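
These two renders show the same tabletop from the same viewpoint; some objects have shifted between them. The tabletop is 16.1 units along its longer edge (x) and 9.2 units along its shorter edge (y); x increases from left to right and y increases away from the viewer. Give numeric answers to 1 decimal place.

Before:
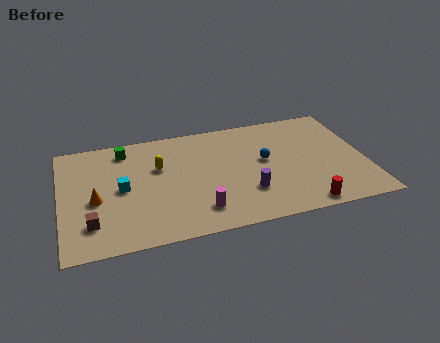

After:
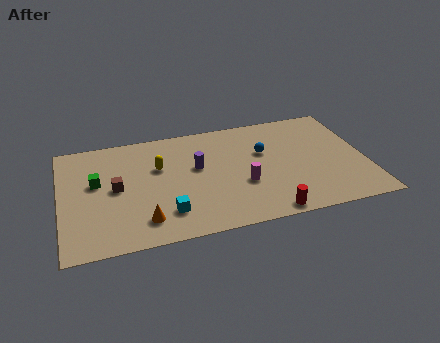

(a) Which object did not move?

the yellow capsule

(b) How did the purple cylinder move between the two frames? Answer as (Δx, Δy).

(-2.5, 2.7)

From the two frames, the purple cylinder sits at roughly (9.7, 2.7) before and (7.2, 5.4) after.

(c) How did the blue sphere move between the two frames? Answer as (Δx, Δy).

(0.0, 0.7)

The blue sphere started near (10.8, 5.1) and ended near (10.8, 5.8).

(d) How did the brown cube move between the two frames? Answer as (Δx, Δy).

(1.4, 2.5)

The brown cube was at about (1.5, 2.2) and moved to about (2.9, 4.7).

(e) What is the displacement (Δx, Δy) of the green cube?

(-1.6, -2.4)

From the two frames, the green cube sits at roughly (3.5, 7.8) before and (1.9, 5.4) after.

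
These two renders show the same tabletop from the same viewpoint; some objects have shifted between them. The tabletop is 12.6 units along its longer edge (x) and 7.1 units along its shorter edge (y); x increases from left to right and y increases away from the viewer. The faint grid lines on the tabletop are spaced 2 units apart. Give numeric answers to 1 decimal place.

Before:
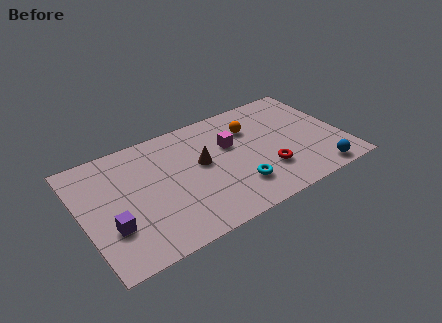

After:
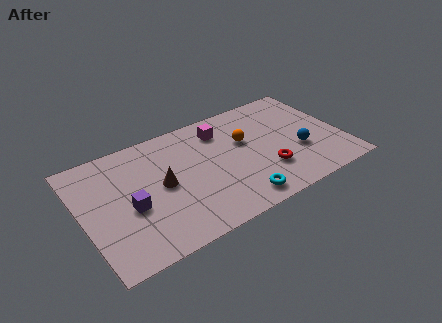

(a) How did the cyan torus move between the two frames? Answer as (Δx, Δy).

(-0.1, -0.8)

The cyan torus started near (7.2, 1.8) and ended near (7.1, 1.0).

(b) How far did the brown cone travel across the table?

2.0

The brown cone was near (5.8, 4.0) before and (3.8, 3.6) after, so it travelled √(2.0² + 0.4²) ≈ 2.0 units.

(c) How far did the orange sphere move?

0.8

The orange sphere moved from about (8.4, 5.1) to (8.0, 4.4), a distance of √(0.4² + 0.7²) ≈ 0.8.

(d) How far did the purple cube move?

1.2

The purple cube moved from about (1.2, 2.3) to (2.2, 3.0), a distance of √(1.0² + 0.7²) ≈ 1.2.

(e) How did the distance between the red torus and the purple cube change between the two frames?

-0.9

The distance was about 7.5 in the first image and 6.6 in the second, so they moved 0.9 units closer together.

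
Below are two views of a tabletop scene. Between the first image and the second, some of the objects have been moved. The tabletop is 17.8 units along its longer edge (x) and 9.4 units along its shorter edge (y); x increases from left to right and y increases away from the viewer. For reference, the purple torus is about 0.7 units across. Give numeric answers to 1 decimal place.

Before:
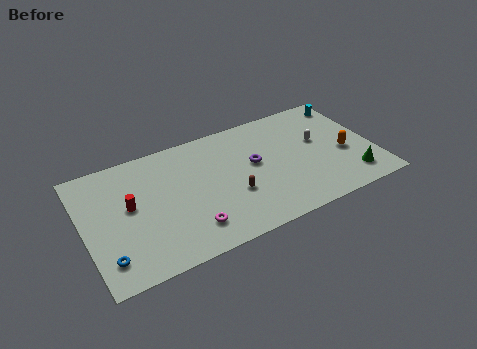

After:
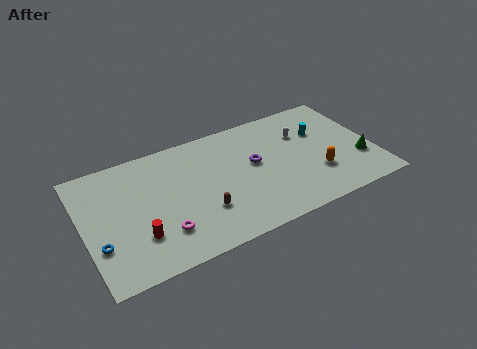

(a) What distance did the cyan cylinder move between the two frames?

2.8

From (16.9, 8.0) to (14.8, 6.2), the cyan cylinder covered √(2.1² + 1.8²) ≈ 2.8 units.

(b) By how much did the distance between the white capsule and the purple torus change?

-0.7

Before: roughly 4.1 units apart; after: 3.4. That's 0.7 units closer together.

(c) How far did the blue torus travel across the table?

1.1

The blue torus was near (1.1, 1.9) before and (0.8, 3.0) after, so it travelled √(0.3² + 1.1²) ≈ 1.1 units.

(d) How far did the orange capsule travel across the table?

2.1

From (16.0, 3.9) to (14.1, 2.9), the orange capsule covered √(1.9² + 1.0²) ≈ 2.1 units.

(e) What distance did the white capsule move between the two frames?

1.3

The white capsule was near (14.6, 5.5) before and (13.7, 6.5) after, so it travelled √(0.9² + 1.0²) ≈ 1.3 units.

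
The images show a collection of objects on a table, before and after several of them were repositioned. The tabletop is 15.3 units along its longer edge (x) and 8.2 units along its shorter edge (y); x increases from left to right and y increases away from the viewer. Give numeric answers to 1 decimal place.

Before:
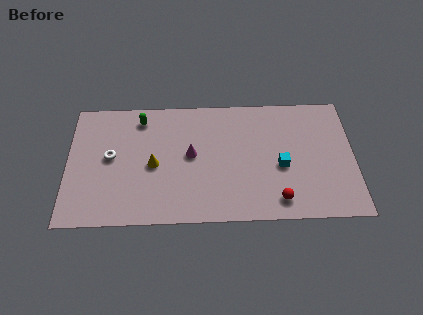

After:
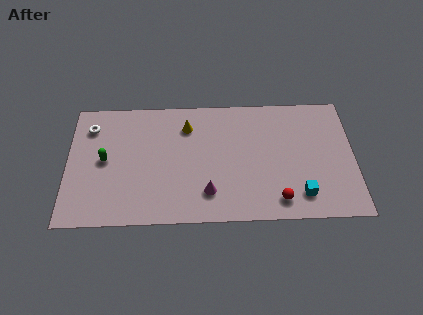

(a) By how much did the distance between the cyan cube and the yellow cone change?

+0.8

Before: roughly 6.8 units apart; after: 7.6. That's 0.8 units further apart.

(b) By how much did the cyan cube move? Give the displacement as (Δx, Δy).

(1.0, -1.9)

From the two frames, the cyan cube sits at roughly (11.4, 3.5) before and (12.4, 1.6) after.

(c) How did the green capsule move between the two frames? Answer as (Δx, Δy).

(-1.9, -2.7)

From the two frames, the green capsule sits at roughly (3.9, 6.9) before and (2.0, 4.2) after.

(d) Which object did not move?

the red sphere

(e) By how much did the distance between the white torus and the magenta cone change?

+3.4

The distance was about 4.3 in the first image and 7.7 in the second, so they moved 3.4 units further apart.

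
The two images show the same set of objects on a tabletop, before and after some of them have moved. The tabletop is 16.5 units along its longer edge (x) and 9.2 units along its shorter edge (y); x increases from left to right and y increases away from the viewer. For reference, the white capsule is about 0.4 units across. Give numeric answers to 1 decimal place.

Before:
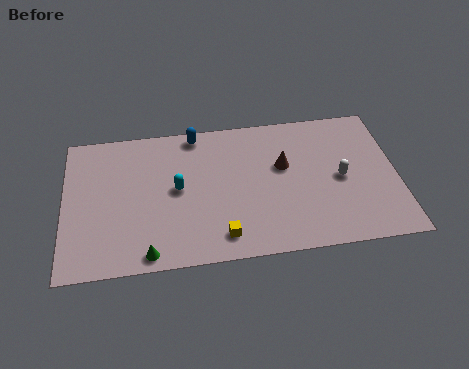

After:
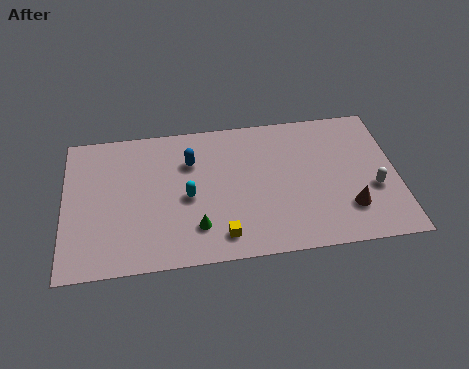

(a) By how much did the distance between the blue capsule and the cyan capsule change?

-1.3

Before: roughly 3.6 units apart; after: 2.3. That's 1.3 units closer together.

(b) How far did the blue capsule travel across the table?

1.8

The blue capsule moved from about (6.6, 8.3) to (6.3, 6.5), a distance of √(0.3² + 1.8²) ≈ 1.8.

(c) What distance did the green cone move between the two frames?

2.7

The green cone moved from about (4.1, 0.9) to (6.5, 2.2), a distance of √(2.4² + 1.3²) ≈ 2.7.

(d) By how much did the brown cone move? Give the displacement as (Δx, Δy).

(3.1, -3.2)

From the two frames, the brown cone sits at roughly (10.9, 5.6) before and (14.0, 2.4) after.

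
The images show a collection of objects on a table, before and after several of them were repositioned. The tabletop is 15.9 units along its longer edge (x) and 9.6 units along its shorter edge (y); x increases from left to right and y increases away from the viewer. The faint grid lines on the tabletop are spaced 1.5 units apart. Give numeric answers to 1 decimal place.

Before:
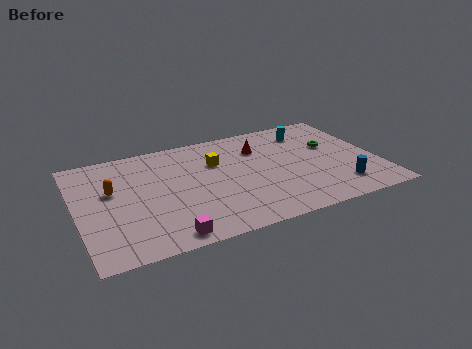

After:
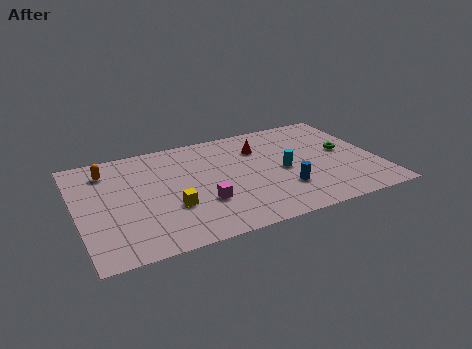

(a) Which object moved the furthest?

the yellow cube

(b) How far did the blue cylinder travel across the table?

3.0

The blue cylinder was near (13.6, 2.0) before and (10.7, 2.8) after, so it travelled √(2.9² + 0.8²) ≈ 3.0 units.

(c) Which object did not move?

the red cone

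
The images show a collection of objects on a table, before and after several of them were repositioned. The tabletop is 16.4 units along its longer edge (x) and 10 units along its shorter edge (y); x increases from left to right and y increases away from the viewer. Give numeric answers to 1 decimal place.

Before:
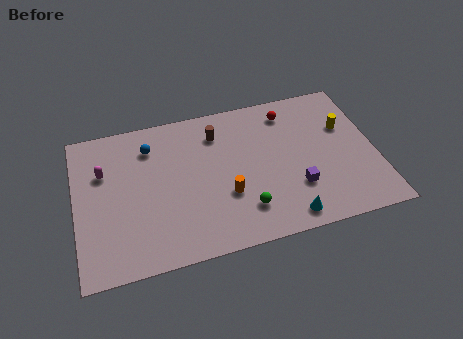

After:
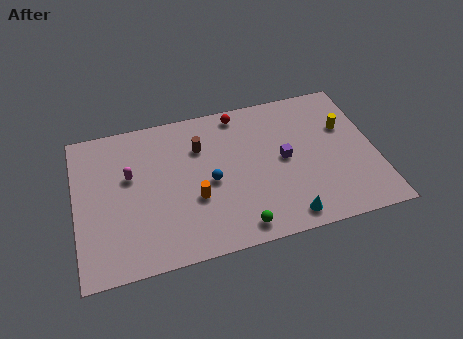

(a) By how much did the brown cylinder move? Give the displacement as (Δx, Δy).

(-1.0, -0.7)

The brown cylinder was at about (7.9, 7.8) and moved to about (6.9, 7.1).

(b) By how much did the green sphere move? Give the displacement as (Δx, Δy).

(-0.4, -1.1)

From the two frames, the green sphere sits at roughly (9.0, 2.3) before and (8.6, 1.2) after.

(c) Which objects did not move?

the yellow cylinder and the cyan cone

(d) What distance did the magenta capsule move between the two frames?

1.5

The magenta capsule moved from about (1.6, 6.7) to (3.0, 6.1), a distance of √(1.4² + 0.6²) ≈ 1.5.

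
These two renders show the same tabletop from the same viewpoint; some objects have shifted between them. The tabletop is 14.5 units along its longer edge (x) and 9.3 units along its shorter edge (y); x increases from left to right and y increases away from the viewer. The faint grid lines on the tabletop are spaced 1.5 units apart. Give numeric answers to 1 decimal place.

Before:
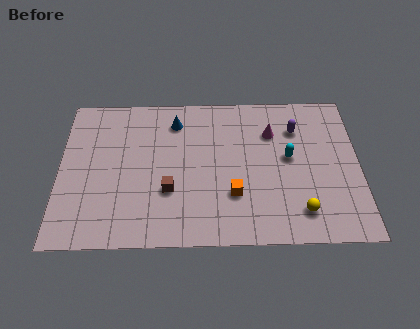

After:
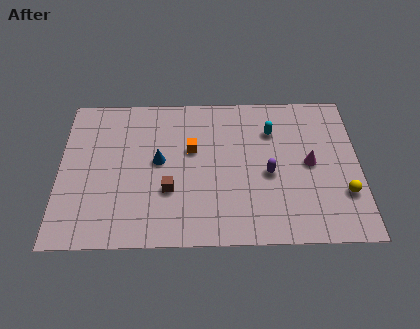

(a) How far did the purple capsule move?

3.1

The purple capsule was near (11.5, 6.9) before and (10.1, 4.1) after, so it travelled √(1.4² + 2.8²) ≈ 3.1 units.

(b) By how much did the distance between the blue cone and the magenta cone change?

+2.5

Before: roughly 4.8 units apart; after: 7.3. That's 2.5 units further apart.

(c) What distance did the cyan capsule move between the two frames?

1.9

The cyan capsule moved from about (11.1, 5.1) to (10.3, 6.8), a distance of √(0.8² + 1.7²) ≈ 1.9.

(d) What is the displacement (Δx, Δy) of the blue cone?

(-0.8, -2.5)

From the two frames, the blue cone sits at roughly (5.6, 7.5) before and (4.8, 5.0) after.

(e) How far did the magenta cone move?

2.7

The magenta cone was near (10.3, 6.7) before and (12.1, 4.7) after, so it travelled √(1.8² + 2.0²) ≈ 2.7 units.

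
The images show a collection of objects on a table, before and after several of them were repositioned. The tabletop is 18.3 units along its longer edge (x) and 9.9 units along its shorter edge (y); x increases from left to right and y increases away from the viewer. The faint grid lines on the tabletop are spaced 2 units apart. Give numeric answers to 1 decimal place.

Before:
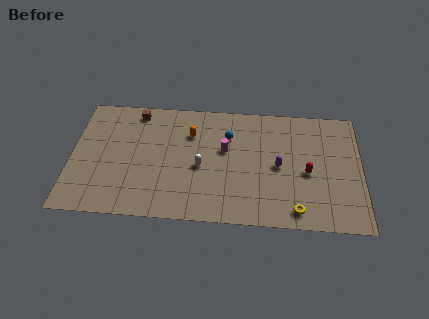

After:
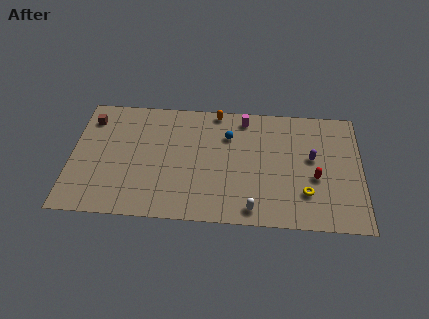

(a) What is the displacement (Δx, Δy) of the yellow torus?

(0.6, 1.4)

From the two frames, the yellow torus sits at roughly (14.2, 1.3) before and (14.8, 2.7) after.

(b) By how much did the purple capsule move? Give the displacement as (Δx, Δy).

(2.1, 0.8)

From the two frames, the purple capsule sits at roughly (13.1, 4.8) before and (15.2, 5.6) after.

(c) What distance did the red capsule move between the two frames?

0.6

From (14.9, 4.4) to (15.4, 4.0), the red capsule covered √(0.5² + 0.4²) ≈ 0.6 units.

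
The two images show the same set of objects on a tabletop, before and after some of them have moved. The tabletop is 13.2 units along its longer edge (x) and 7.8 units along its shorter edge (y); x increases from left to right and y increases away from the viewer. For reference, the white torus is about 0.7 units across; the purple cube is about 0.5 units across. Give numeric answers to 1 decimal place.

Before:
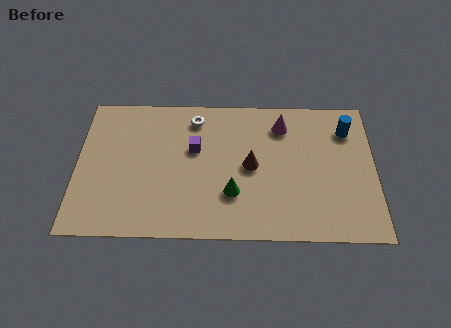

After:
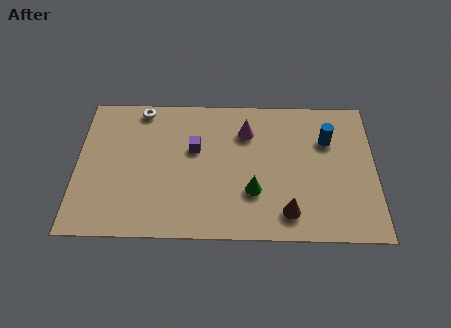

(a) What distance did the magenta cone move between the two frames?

1.6

The magenta cone moved from about (9.1, 6.2) to (7.5, 5.8), a distance of √(1.6² + 0.4²) ≈ 1.6.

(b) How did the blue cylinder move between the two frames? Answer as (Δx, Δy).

(-0.9, -0.6)

The blue cylinder started near (12.0, 6.0) and ended near (11.1, 5.4).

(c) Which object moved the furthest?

the brown cone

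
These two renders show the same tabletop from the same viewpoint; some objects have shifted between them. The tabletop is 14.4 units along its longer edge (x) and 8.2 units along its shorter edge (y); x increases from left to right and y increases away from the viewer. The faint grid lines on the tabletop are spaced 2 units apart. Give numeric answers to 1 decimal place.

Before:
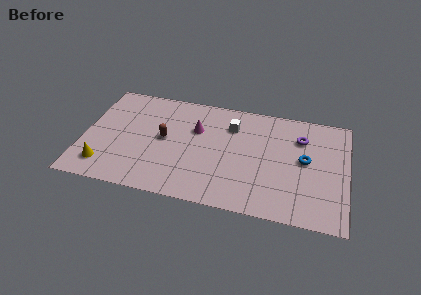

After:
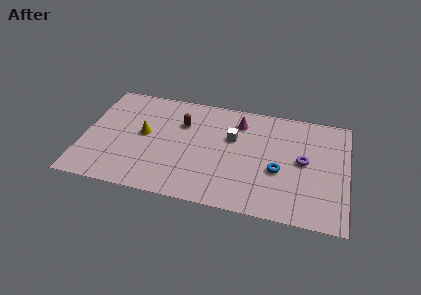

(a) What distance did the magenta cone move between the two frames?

2.5

From (6.1, 5.4) to (8.4, 6.5), the magenta cone covered √(2.3² + 1.1²) ≈ 2.5 units.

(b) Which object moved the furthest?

the yellow cone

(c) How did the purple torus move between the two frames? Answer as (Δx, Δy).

(0.2, -1.7)

From the two frames, the purple torus sits at roughly (11.8, 6.0) before and (12.0, 4.3) after.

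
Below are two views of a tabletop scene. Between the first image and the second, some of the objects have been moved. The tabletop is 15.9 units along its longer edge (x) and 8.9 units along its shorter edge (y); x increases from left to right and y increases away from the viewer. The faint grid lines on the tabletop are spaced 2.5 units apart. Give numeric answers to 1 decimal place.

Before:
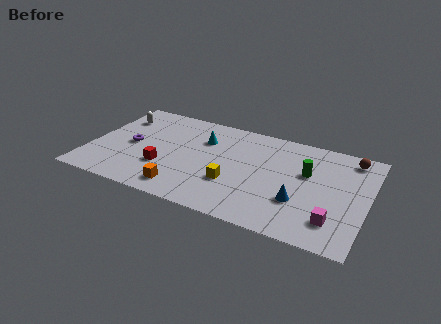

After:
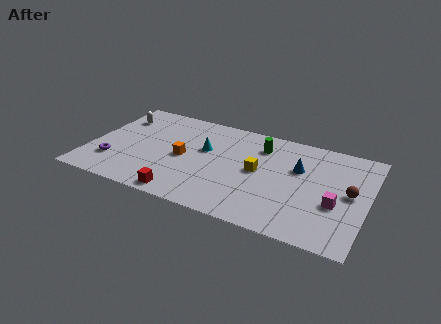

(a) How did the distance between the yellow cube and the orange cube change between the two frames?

+1.2

The distance was about 3.1 in the first image and 4.3 in the second, so they moved 1.2 units further apart.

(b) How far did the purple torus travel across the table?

2.1

From (2.3, 4.3) to (1.5, 2.4), the purple torus covered √(0.8² + 1.9²) ≈ 2.1 units.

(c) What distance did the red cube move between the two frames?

2.4

The red cube was near (4.4, 2.9) before and (5.8, 0.9) after, so it travelled √(1.4² + 2.0²) ≈ 2.4 units.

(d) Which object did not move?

the white capsule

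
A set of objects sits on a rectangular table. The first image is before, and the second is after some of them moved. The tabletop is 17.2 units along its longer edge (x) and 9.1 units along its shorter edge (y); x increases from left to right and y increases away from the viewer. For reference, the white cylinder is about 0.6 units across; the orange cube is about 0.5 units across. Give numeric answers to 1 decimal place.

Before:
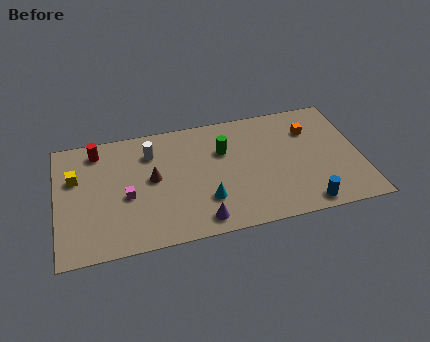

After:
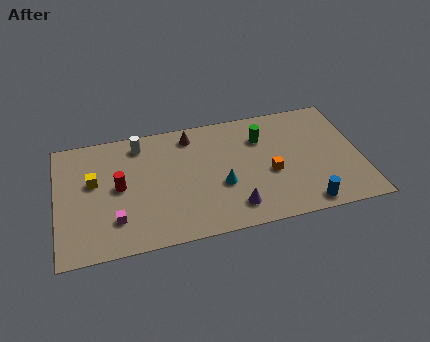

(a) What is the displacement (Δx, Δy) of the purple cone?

(1.9, 0.5)

The purple cone started near (7.9, 1.2) and ended near (9.8, 1.7).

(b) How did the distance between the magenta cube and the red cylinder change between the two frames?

-1.7

They were about 4.1 units apart before and 2.4 after — 1.7 units closer together.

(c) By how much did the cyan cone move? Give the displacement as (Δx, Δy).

(0.9, 0.9)

From the two frames, the cyan cone sits at roughly (8.3, 2.6) before and (9.2, 3.5) after.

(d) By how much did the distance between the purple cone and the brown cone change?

+1.9

Before: roughly 4.5 units apart; after: 6.4. That's 1.9 units further apart.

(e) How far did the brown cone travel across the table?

3.6

The brown cone was near (5.4, 4.9) before and (7.7, 7.7) after, so it travelled √(2.3² + 2.8²) ≈ 3.6 units.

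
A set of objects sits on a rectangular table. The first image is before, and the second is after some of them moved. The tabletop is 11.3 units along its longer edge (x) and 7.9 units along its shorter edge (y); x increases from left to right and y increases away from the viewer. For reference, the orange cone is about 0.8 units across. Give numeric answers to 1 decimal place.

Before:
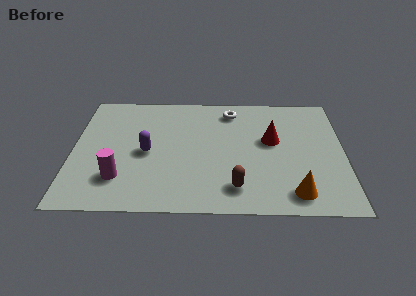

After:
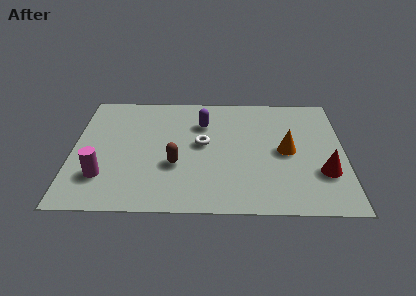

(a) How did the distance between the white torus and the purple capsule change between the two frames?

-3.1

The distance was about 4.5 in the first image and 1.4 in the second, so they moved 3.1 units closer together.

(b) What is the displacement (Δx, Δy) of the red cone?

(2.1, -2.1)

The red cone started near (8.3, 4.6) and ended near (10.4, 2.5).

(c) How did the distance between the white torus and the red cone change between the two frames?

+2.7

Before: roughly 2.6 units apart; after: 5.3. That's 2.7 units further apart.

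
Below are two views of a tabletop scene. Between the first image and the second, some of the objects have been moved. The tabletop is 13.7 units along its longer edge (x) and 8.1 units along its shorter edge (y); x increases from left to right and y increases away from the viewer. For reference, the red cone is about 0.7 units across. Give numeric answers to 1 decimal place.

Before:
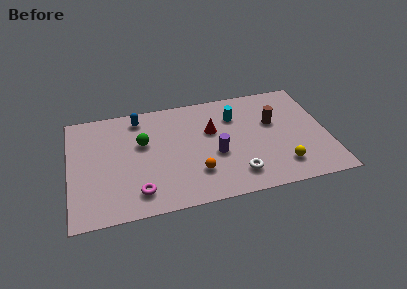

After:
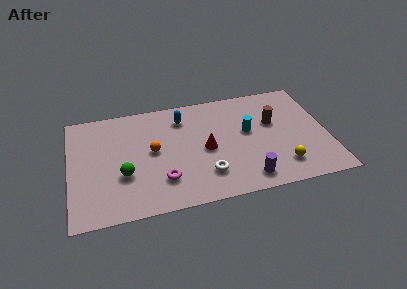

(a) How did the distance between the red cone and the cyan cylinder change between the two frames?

+0.9

Before: roughly 1.5 units apart; after: 2.4. That's 0.9 units further apart.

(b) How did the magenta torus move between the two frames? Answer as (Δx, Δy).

(1.3, 0.6)

The magenta torus was at about (3.5, 1.5) and moved to about (4.8, 2.1).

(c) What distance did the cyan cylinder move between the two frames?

1.4

From (8.9, 5.9) to (9.5, 4.6), the cyan cylinder covered √(0.6² + 1.3²) ≈ 1.4 units.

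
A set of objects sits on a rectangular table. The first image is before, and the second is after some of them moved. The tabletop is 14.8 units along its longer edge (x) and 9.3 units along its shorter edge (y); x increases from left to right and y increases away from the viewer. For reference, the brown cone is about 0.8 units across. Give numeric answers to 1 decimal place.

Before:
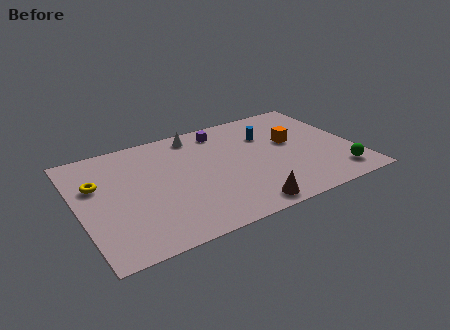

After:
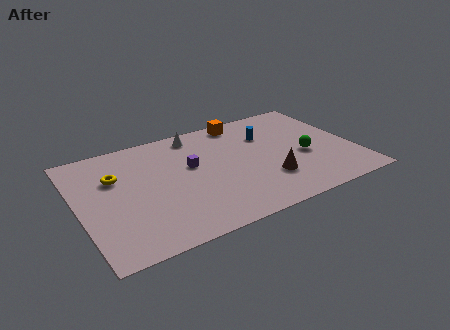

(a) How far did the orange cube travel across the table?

3.7

From (11.6, 5.4) to (9.3, 8.3), the orange cube covered √(2.3² + 2.9²) ≈ 3.7 units.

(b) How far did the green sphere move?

2.7

From (13.5, 1.6) to (12.1, 3.9), the green sphere covered √(1.4² + 2.3²) ≈ 2.7 units.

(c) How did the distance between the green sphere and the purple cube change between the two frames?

-2.1

Before: roughly 8.3 units apart; after: 6.2. That's 2.1 units closer together.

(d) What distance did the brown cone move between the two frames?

2.3

The brown cone was near (8.3, 1.0) before and (9.9, 2.7) after, so it travelled √(1.6² + 1.7²) ≈ 2.3 units.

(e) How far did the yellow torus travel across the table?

1.0

The yellow torus moved from about (1.1, 6.0) to (2.1, 6.2), a distance of √(1.0² + 0.2²) ≈ 1.0.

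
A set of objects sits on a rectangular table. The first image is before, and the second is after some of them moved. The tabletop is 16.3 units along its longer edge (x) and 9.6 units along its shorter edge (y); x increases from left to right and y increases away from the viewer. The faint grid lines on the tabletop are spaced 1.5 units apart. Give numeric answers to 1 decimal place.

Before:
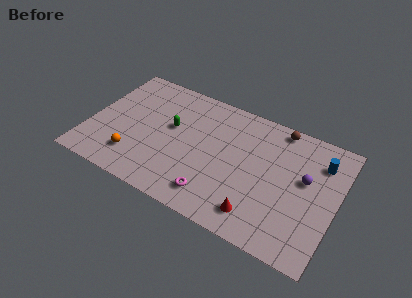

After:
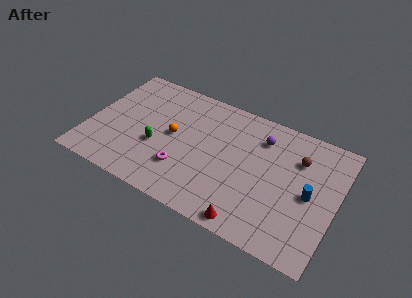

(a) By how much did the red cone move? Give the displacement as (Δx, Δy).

(-0.4, -0.8)

The red cone was at about (11.6, 1.7) and moved to about (11.2, 0.9).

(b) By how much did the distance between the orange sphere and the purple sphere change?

-5.3

The distance was about 11.4 in the first image and 6.1 in the second, so they moved 5.3 units closer together.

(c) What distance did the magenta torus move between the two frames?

2.4

The magenta torus was near (8.7, 1.7) before and (6.5, 2.7) after, so it travelled √(2.2² + 1.0²) ≈ 2.4 units.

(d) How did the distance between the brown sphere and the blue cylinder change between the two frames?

-0.7

They were about 3.2 units apart before and 2.5 after — 0.7 units closer together.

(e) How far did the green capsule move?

2.0

From (5.3, 5.6) to (4.6, 3.7), the green capsule covered √(0.7² + 1.9²) ≈ 2.0 units.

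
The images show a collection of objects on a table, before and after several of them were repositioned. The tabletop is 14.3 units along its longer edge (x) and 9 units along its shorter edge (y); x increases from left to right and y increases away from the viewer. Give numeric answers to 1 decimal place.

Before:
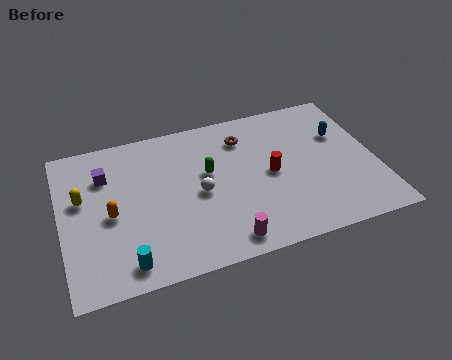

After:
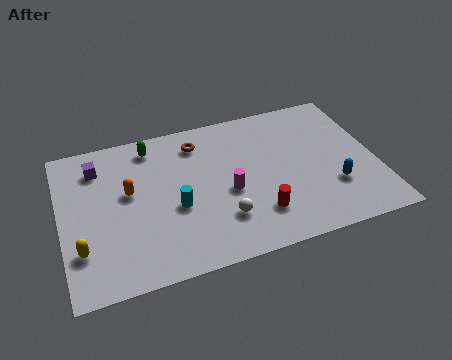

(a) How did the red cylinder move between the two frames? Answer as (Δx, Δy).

(-0.8, -2.2)

The red cylinder started near (9.5, 4.4) and ended near (8.7, 2.2).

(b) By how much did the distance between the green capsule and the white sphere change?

+4.8

They were about 1.2 units apart before and 6.0 after — 4.8 units further apart.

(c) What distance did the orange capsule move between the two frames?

1.4

The orange capsule moved from about (2.2, 4.1) to (3.1, 5.2), a distance of √(0.9² + 1.1²) ≈ 1.4.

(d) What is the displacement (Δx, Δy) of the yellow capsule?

(-0.2, -2.9)

The yellow capsule was at about (1.0, 5.4) and moved to about (0.8, 2.5).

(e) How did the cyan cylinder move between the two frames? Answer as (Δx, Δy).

(2.4, 2.5)

From the two frames, the cyan cylinder sits at roughly (2.7, 1.2) before and (5.1, 3.7) after.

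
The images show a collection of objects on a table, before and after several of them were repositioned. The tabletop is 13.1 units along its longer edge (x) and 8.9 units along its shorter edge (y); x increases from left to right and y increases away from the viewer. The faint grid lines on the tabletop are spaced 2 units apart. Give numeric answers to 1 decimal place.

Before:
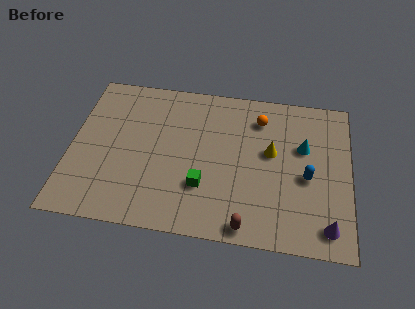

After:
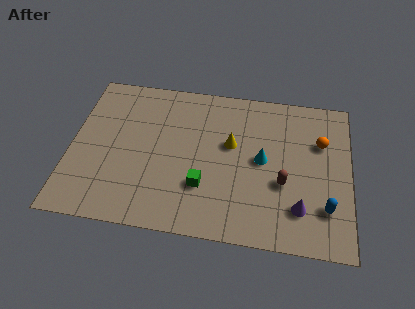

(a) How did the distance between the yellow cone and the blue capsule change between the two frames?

+3.3

They were about 2.1 units apart before and 5.4 after — 3.3 units further apart.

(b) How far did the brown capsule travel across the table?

3.1

From (8.4, 0.8) to (10.0, 3.4), the brown capsule covered √(1.6² + 2.6²) ≈ 3.1 units.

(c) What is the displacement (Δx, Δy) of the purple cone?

(-1.3, 0.8)

The purple cone started near (12.1, 1.3) and ended near (10.8, 2.1).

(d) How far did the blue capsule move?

1.8

The blue capsule moved from about (11.1, 3.9) to (12.0, 2.3), a distance of √(0.9² + 1.6²) ≈ 1.8.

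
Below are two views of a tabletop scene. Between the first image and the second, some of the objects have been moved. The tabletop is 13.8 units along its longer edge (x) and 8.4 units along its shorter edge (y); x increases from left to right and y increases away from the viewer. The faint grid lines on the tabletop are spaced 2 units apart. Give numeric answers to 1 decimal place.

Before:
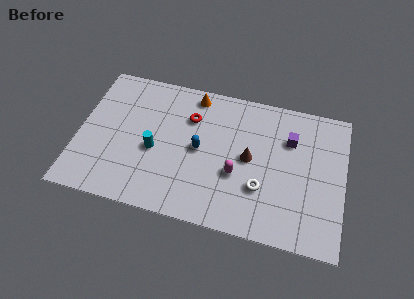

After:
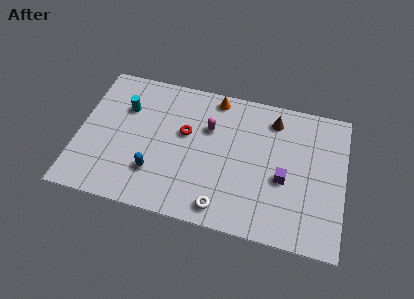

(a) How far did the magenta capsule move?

2.9

From (8.3, 3.2) to (6.7, 5.6), the magenta capsule covered √(1.6² + 2.4²) ≈ 2.9 units.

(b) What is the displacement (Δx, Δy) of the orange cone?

(1.1, 0.1)

The orange cone was at about (5.8, 7.4) and moved to about (6.9, 7.5).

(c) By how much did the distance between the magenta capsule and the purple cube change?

+0.8

The distance was about 3.7 in the first image and 4.5 in the second, so they moved 0.8 units further apart.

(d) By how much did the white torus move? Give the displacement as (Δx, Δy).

(-1.9, -1.6)

From the two frames, the white torus sits at roughly (9.6, 2.7) before and (7.7, 1.1) after.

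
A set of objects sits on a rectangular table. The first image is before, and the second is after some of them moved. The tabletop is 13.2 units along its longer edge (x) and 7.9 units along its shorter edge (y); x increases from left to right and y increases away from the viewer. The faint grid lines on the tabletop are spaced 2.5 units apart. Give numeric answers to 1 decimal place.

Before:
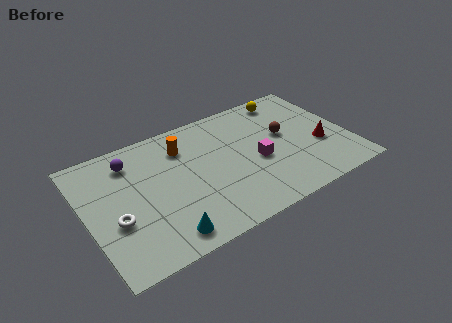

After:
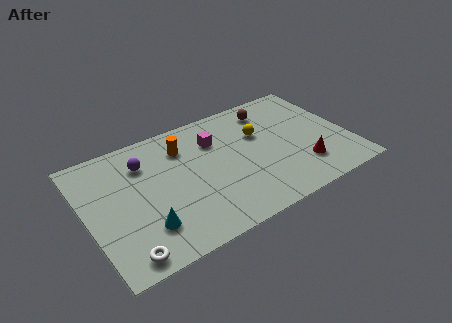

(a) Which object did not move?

the orange cylinder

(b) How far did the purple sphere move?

0.7

The purple sphere moved from about (2.5, 6.3) to (3.1, 5.9), a distance of √(0.6² + 0.4²) ≈ 0.7.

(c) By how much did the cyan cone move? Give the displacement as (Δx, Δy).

(-0.8, 0.9)

From the two frames, the cyan cone sits at roughly (3.4, 1.1) before and (2.6, 2.0) after.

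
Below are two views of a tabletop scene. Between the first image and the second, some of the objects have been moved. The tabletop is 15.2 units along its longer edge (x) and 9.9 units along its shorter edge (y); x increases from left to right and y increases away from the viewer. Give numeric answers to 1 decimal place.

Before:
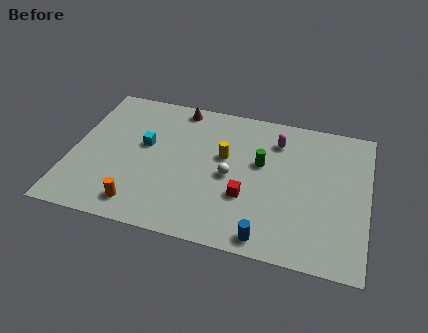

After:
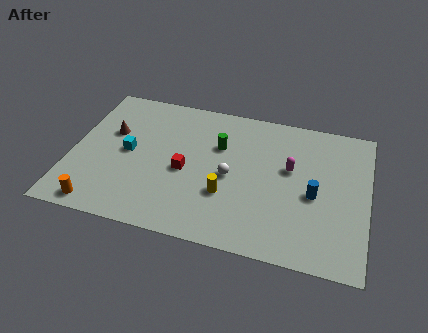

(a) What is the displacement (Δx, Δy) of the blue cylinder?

(2.2, 3.4)

From the two frames, the blue cylinder sits at roughly (10.3, 1.0) before and (12.5, 4.4) after.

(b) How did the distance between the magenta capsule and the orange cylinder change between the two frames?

+1.5

Before: roughly 9.1 units apart; after: 10.6. That's 1.5 units further apart.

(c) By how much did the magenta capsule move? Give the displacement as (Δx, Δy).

(0.8, -1.8)

The magenta capsule started near (10.4, 7.7) and ended near (11.2, 5.9).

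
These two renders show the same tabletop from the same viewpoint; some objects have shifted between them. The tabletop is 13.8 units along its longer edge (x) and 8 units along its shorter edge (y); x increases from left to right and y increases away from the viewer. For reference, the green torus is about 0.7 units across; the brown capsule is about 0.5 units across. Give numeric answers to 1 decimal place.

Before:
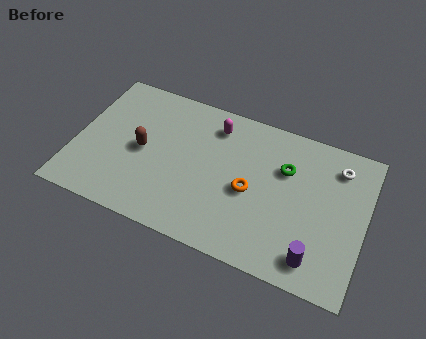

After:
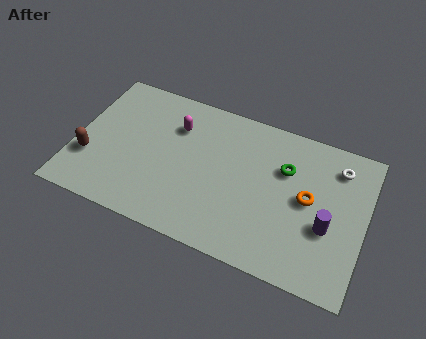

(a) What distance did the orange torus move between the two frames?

2.8

From (8.4, 3.6) to (11.1, 4.2), the orange torus covered √(2.7² + 0.6²) ≈ 2.8 units.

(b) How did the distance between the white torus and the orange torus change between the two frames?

-2.3

They were about 4.8 units apart before and 2.5 after — 2.3 units closer together.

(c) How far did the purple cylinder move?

1.8

From (11.7, 1.3) to (12.1, 3.1), the purple cylinder covered √(0.4² + 1.8²) ≈ 1.8 units.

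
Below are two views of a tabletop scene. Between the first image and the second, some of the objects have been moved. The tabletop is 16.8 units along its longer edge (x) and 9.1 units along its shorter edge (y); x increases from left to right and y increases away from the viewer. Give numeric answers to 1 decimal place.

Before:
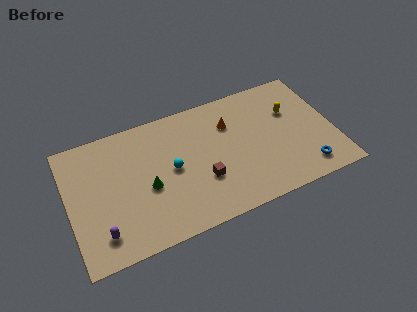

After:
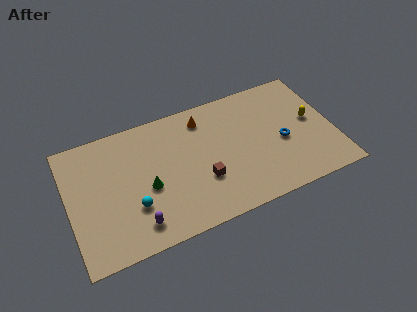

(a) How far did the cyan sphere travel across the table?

3.1

The cyan sphere moved from about (6.5, 4.6) to (3.9, 2.9), a distance of √(2.6² + 1.7²) ≈ 3.1.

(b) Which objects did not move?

the brown cube and the green cone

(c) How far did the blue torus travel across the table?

2.8

The blue torus moved from about (14.7, 1.5) to (13.5, 4.0), a distance of √(1.2² + 2.5²) ≈ 2.8.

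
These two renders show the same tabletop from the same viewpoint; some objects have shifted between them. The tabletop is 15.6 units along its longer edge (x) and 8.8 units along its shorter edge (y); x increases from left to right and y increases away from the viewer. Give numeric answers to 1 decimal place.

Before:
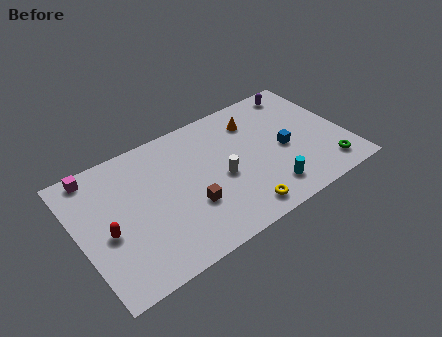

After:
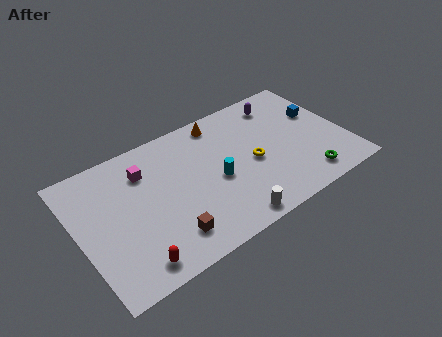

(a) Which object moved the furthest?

the cyan cylinder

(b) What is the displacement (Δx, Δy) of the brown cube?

(-1.5, -1.2)

From the two frames, the brown cube sits at roughly (6.2, 3.0) before and (4.7, 1.8) after.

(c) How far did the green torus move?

1.3

The green torus was near (14.1, 1.5) before and (12.8, 1.4) after, so it travelled √(1.3² + 0.1²) ≈ 1.3 units.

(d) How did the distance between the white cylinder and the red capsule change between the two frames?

-1.2

The distance was about 6.7 in the first image and 5.5 in the second, so they moved 1.2 units closer together.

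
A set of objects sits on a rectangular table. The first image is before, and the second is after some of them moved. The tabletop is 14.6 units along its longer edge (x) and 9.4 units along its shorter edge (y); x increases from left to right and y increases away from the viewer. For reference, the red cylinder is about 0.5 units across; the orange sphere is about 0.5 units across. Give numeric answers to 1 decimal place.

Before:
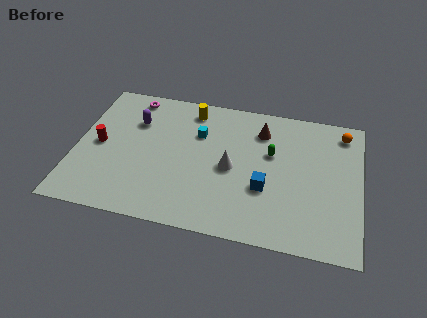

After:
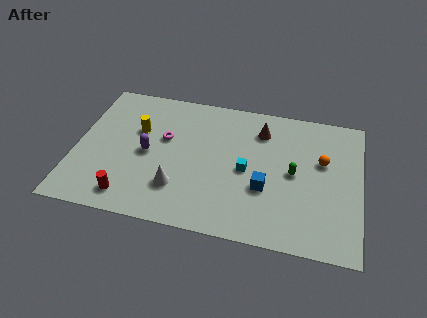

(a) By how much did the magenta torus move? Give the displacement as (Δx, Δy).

(1.9, -2.6)

From the two frames, the magenta torus sits at roughly (2.6, 8.3) before and (4.5, 5.7) after.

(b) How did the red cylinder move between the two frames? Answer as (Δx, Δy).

(1.8, -3.2)

The red cylinder was at about (1.2, 4.6) and moved to about (3.0, 1.4).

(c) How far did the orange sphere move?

2.4

From (13.6, 8.0) to (12.6, 5.8), the orange sphere covered √(1.0² + 2.2²) ≈ 2.4 units.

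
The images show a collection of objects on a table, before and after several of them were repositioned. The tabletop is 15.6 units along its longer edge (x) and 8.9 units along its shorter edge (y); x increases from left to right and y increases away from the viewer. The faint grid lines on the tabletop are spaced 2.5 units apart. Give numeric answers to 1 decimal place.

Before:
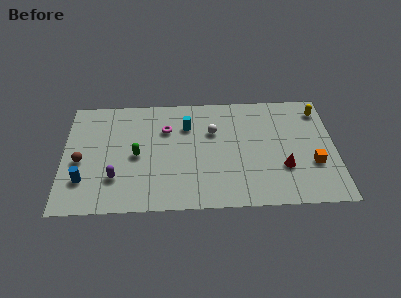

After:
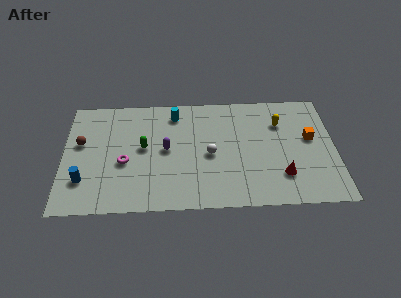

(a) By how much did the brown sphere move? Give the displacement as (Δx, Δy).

(0.0, 1.4)

The brown sphere started near (1.0, 3.9) and ended near (1.0, 5.3).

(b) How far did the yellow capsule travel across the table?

2.5

The yellow capsule moved from about (14.8, 7.3) to (12.5, 6.4), a distance of √(2.3² + 0.9²) ≈ 2.5.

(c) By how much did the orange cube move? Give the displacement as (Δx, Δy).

(-0.1, 2.0)

The orange cube was at about (14.3, 3.1) and moved to about (14.2, 5.1).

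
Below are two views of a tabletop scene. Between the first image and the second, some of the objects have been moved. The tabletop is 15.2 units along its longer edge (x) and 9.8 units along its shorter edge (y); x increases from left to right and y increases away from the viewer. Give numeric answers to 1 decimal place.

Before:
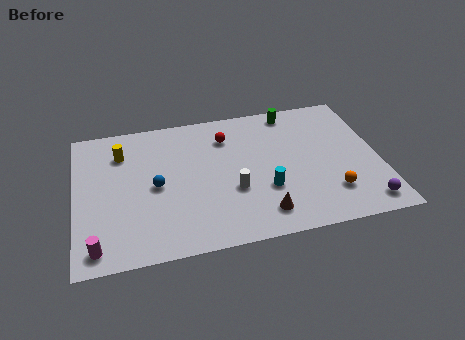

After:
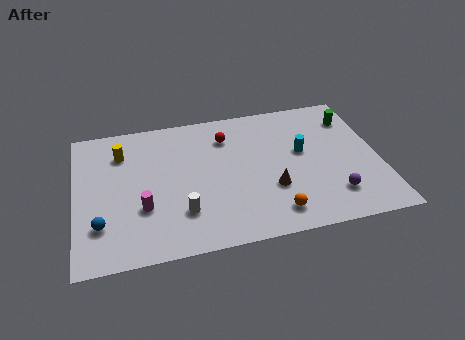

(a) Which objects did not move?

the yellow cylinder and the red sphere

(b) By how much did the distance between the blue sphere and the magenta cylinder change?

-2.4

They were about 4.6 units apart before and 2.2 after — 2.4 units closer together.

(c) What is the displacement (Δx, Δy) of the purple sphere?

(-1.5, 0.9)

The purple sphere started near (14.2, 1.3) and ended near (12.7, 2.2).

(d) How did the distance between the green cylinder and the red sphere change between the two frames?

+2.8

They were about 3.6 units apart before and 6.4 after — 2.8 units further apart.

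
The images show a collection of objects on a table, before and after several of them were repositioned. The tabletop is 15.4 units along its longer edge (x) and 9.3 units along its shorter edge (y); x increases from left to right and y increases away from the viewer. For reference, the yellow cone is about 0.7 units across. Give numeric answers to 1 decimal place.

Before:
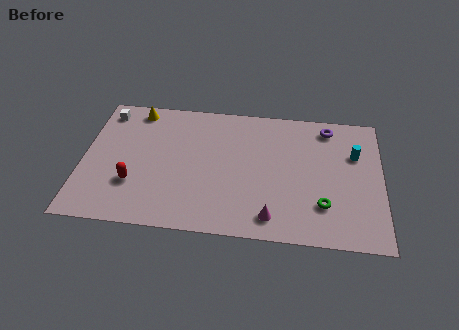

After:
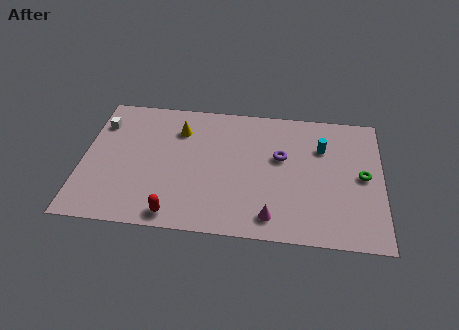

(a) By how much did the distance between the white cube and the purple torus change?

-2.1

They were about 11.6 units apart before and 9.5 after — 2.1 units closer together.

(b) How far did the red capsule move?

2.9

The red capsule moved from about (2.7, 2.9) to (4.9, 1.0), a distance of √(2.2² + 1.9²) ≈ 2.9.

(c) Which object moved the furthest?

the purple torus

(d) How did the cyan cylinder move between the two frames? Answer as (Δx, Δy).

(-1.7, 0.3)

The cyan cylinder started near (14.0, 6.2) and ended near (12.3, 6.5).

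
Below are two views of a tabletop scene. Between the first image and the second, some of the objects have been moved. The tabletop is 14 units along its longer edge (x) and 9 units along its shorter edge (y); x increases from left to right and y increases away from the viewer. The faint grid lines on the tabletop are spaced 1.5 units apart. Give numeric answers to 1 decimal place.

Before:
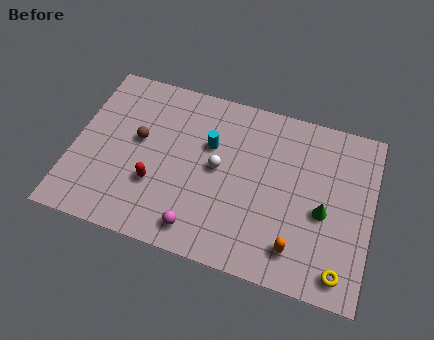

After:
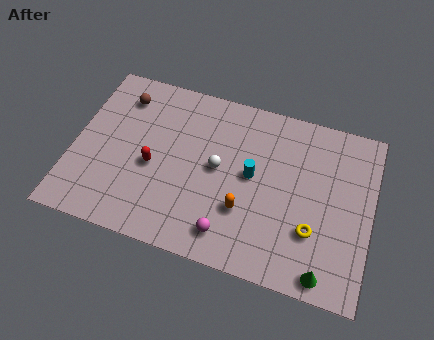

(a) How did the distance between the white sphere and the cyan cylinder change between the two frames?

+0.4

They were about 1.2 units apart before and 1.6 after — 0.4 units further apart.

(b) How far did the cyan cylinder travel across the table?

2.3

The cyan cylinder was near (6.3, 5.8) before and (8.4, 4.8) after, so it travelled √(2.1² + 1.0²) ≈ 2.3 units.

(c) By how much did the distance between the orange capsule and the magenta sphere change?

-3.0

They were about 4.5 units apart before and 1.5 after — 3.0 units closer together.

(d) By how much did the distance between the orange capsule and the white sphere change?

-2.6

They were about 4.9 units apart before and 2.3 after — 2.6 units closer together.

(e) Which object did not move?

the white sphere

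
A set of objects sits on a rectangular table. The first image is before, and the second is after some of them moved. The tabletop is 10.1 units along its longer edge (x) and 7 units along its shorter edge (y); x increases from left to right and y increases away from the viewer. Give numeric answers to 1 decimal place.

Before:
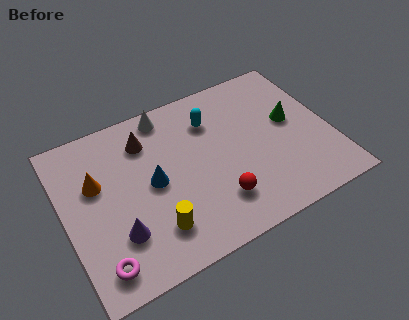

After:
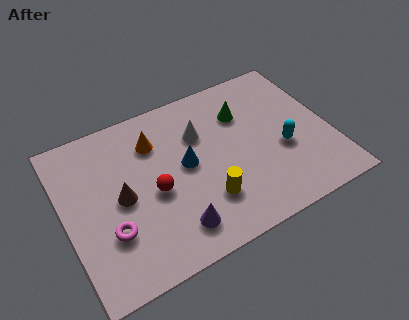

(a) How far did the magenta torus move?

1.2

The magenta torus was near (1.0, 1.1) before and (1.5, 2.2) after, so it travelled √(0.5² + 1.1²) ≈ 1.2 units.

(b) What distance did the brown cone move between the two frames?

2.3

The brown cone moved from about (3.3, 5.4) to (2.1, 3.4), a distance of √(1.2² + 2.0²) ≈ 2.3.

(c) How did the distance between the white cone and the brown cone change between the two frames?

+2.3

They were about 1.2 units apart before and 3.5 after — 2.3 units further apart.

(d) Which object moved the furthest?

the cyan capsule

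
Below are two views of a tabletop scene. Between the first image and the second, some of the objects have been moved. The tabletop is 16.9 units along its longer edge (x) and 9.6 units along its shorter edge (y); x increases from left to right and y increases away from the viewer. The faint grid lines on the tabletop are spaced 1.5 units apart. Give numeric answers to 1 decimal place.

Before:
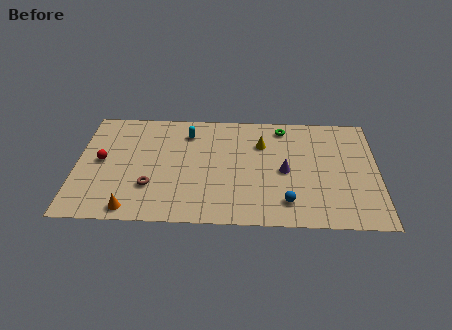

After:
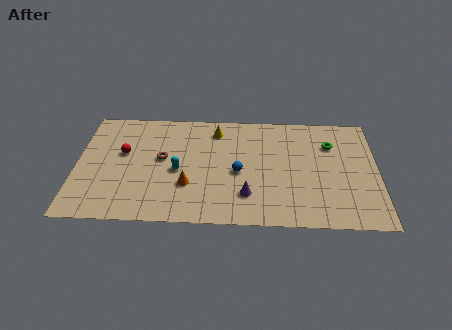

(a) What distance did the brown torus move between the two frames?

2.5

From (4.2, 2.9) to (4.8, 5.3), the brown torus covered √(0.6² + 2.4²) ≈ 2.5 units.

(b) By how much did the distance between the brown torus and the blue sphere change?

-3.3

Before: roughly 7.7 units apart; after: 4.4. That's 3.3 units closer together.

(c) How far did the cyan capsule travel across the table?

3.3

The cyan capsule was near (6.2, 7.6) before and (5.7, 4.3) after, so it travelled √(0.5² + 3.3²) ≈ 3.3 units.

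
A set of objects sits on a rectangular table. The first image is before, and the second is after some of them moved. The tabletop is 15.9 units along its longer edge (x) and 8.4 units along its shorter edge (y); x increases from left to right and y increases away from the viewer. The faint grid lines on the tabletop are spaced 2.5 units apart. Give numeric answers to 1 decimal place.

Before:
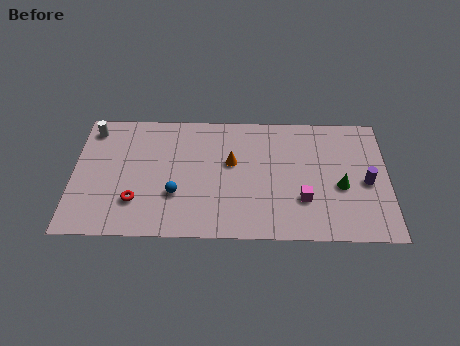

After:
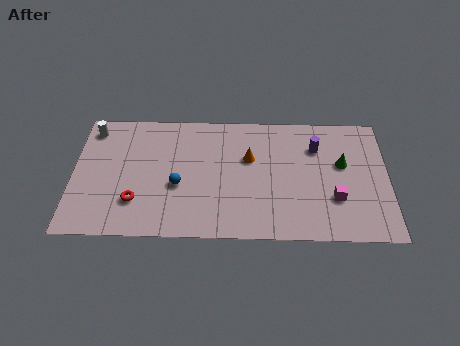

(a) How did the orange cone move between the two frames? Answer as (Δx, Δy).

(0.9, 0.3)

The orange cone was at about (8.0, 5.0) and moved to about (8.9, 5.3).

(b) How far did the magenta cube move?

1.6

The magenta cube moved from about (11.6, 2.6) to (13.2, 2.7), a distance of √(1.6² + 0.1²) ≈ 1.6.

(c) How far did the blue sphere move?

0.6

From (5.2, 2.8) to (5.3, 3.4), the blue sphere covered √(0.1² + 0.6²) ≈ 0.6 units.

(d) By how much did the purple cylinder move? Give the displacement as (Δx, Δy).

(-2.5, 2.3)

The purple cylinder started near (14.8, 3.8) and ended near (12.3, 6.1).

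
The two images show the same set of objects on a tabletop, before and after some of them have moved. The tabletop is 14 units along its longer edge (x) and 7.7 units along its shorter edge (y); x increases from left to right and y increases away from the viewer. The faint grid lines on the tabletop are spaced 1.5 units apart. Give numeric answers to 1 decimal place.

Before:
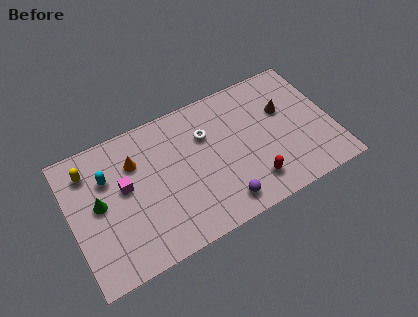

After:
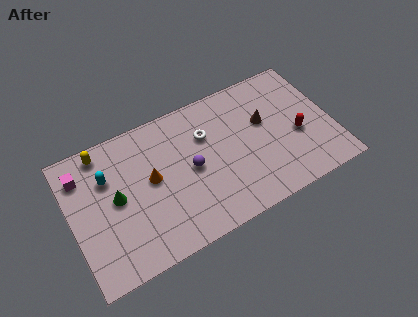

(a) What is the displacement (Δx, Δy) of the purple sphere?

(-1.3, 2.6)

The purple sphere was at about (7.7, 1.2) and moved to about (6.4, 3.8).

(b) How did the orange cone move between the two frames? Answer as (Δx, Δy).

(0.7, -1.3)

From the two frames, the orange cone sits at roughly (3.6, 5.5) before and (4.3, 4.2) after.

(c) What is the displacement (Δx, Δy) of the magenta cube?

(-2.1, 1.6)

The magenta cube was at about (2.9, 4.4) and moved to about (0.8, 6.0).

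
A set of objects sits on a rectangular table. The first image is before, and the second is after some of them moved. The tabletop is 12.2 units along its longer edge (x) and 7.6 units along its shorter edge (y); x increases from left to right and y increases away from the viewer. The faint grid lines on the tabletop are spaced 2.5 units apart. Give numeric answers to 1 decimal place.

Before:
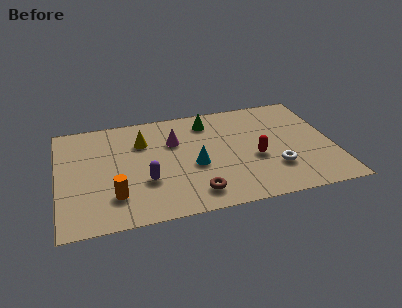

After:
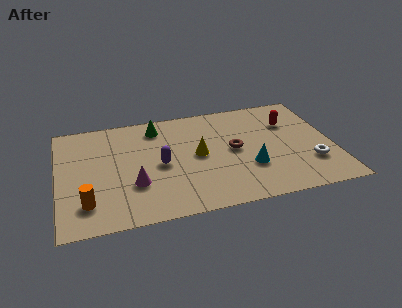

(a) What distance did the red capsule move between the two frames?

2.8

The red capsule moved from about (8.7, 3.1) to (10.4, 5.3), a distance of √(1.7² + 2.2²) ≈ 2.8.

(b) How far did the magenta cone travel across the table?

3.2

The magenta cone was near (5.2, 5.1) before and (3.3, 2.5) after, so it travelled √(1.9² + 2.6²) ≈ 3.2 units.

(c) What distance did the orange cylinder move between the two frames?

1.2

The orange cylinder was near (2.4, 1.9) before and (1.2, 1.7) after, so it travelled √(1.2² + 0.2²) ≈ 1.2 units.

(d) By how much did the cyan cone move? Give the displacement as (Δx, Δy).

(2.4, -0.7)

From the two frames, the cyan cone sits at roughly (6.0, 3.2) before and (8.4, 2.5) after.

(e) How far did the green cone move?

2.3

From (6.8, 6.2) to (4.5, 6.3), the green cone covered √(2.3² + 0.1²) ≈ 2.3 units.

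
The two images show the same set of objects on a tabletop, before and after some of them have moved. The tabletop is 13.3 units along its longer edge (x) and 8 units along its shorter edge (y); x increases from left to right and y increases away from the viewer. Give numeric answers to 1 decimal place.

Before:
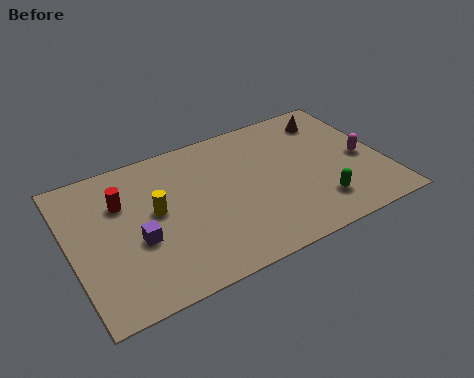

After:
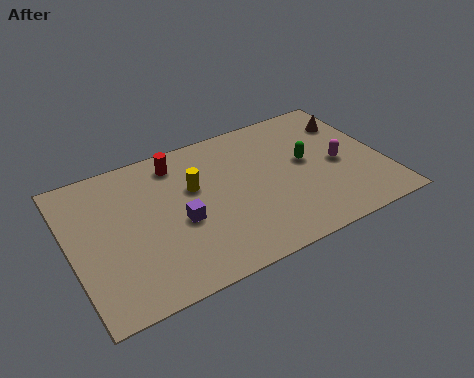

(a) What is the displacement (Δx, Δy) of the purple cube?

(1.8, 0.2)

The purple cube started near (2.7, 3.2) and ended near (4.5, 3.4).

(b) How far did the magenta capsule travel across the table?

1.0

The magenta capsule was near (12.4, 3.6) before and (11.4, 3.7) after, so it travelled √(1.0² + 0.1²) ≈ 1.0 units.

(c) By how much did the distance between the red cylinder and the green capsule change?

-2.9

The distance was about 8.7 in the first image and 5.8 in the second, so they moved 2.9 units closer together.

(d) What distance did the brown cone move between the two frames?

0.9

From (11.5, 6.5) to (12.3, 6.0), the brown cone covered √(0.8² + 0.5²) ≈ 0.9 units.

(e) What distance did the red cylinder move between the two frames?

2.8

From (2.3, 5.5) to (4.8, 6.7), the red cylinder covered √(2.5² + 1.2²) ≈ 2.8 units.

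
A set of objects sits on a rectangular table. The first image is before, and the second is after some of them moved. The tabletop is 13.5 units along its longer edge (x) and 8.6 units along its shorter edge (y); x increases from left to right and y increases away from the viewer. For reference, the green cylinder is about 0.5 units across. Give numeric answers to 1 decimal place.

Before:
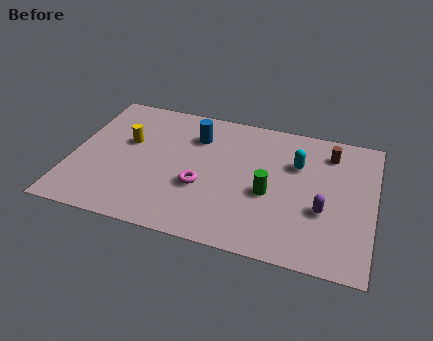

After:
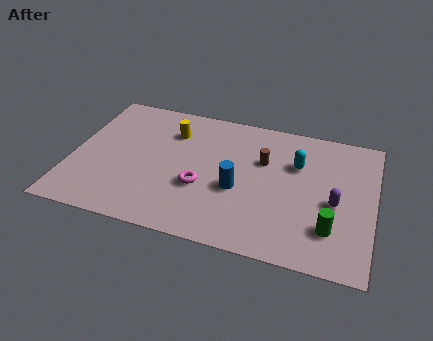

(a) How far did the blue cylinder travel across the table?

3.6

The blue cylinder was near (5.4, 6.4) before and (7.5, 3.5) after, so it travelled √(2.1² + 2.9²) ≈ 3.6 units.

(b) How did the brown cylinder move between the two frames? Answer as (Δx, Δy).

(-2.9, -1.3)

The brown cylinder started near (11.4, 6.9) and ended near (8.5, 5.6).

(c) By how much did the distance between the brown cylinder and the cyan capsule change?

-0.3

The distance was about 1.8 in the first image and 1.5 in the second, so they moved 0.3 units closer together.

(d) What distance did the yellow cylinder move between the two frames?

2.2

The yellow cylinder moved from about (2.4, 5.2) to (4.3, 6.4), a distance of √(1.9² + 1.2²) ≈ 2.2.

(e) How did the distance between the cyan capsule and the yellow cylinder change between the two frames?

-1.9

Before: roughly 7.6 units apart; after: 5.7. That's 1.9 units closer together.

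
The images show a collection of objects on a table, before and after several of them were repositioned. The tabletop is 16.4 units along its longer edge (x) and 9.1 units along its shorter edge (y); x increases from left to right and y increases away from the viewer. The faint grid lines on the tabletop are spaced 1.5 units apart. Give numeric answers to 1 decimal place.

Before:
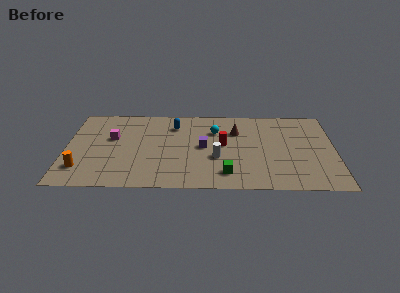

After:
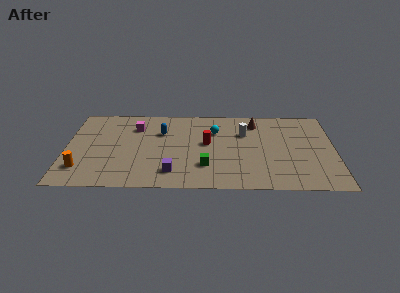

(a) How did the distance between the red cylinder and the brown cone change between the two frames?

+2.1

The distance was about 1.7 in the first image and 3.8 in the second, so they moved 2.1 units further apart.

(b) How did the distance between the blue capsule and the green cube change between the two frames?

-1.6

The distance was about 6.2 in the first image and 4.6 in the second, so they moved 1.6 units closer together.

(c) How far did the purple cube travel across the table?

3.4

The purple cube was near (8.4, 4.6) before and (6.5, 1.8) after, so it travelled √(1.9² + 2.8²) ≈ 3.4 units.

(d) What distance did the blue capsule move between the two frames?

1.1

From (6.6, 7.0) to (5.8, 6.2), the blue capsule covered √(0.8² + 0.8²) ≈ 1.1 units.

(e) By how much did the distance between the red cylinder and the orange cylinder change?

-0.9

They were about 9.0 units apart before and 8.1 after — 0.9 units closer together.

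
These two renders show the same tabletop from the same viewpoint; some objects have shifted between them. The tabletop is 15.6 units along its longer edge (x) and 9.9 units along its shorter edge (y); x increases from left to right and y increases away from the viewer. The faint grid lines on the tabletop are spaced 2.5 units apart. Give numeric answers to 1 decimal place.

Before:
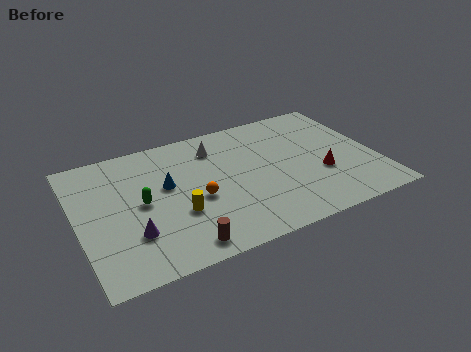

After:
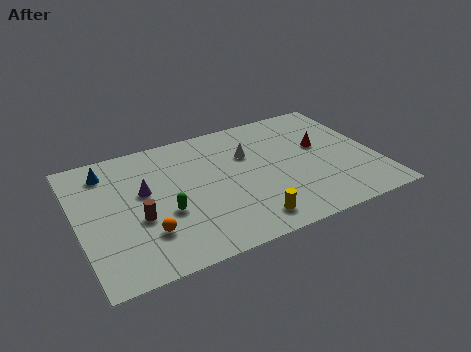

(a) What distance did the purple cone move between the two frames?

3.0

From (2.6, 2.9) to (3.5, 5.8), the purple cone covered √(0.9² + 2.9²) ≈ 3.0 units.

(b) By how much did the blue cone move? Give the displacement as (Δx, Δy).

(-2.9, 2.3)

The blue cone started near (4.7, 5.8) and ended near (1.8, 8.1).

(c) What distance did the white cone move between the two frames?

2.0

From (7.5, 7.8) to (9.1, 6.6), the white cone covered √(1.6² + 1.2²) ≈ 2.0 units.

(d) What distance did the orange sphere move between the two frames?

3.2

The orange sphere was near (6.1, 4.2) before and (3.3, 2.7) after, so it travelled √(2.8² + 1.5²) ≈ 3.2 units.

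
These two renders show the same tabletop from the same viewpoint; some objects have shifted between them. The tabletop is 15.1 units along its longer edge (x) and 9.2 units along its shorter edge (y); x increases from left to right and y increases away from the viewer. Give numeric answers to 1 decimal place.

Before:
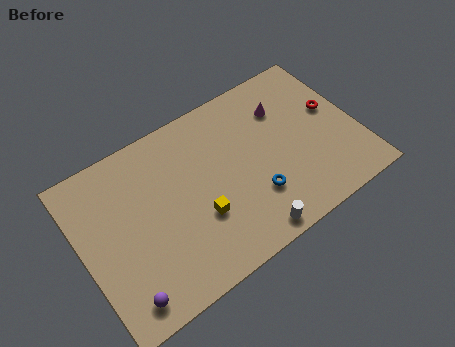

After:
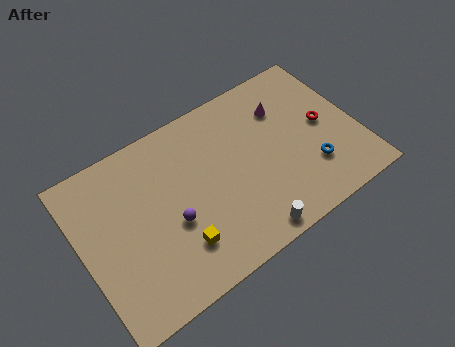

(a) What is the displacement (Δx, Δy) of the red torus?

(-0.6, -0.6)

The red torus was at about (14.0, 5.3) and moved to about (13.4, 4.7).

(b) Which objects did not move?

the white cylinder and the magenta cone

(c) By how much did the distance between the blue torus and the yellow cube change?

+4.5

They were about 3.0 units apart before and 7.5 after — 4.5 units further apart.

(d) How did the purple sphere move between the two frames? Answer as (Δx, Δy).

(3.1, 2.4)

The purple sphere was at about (1.6, 1.3) and moved to about (4.7, 3.7).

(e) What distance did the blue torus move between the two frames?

3.2

From (9.1, 2.7) to (12.3, 2.6), the blue torus covered √(3.2² + 0.1²) ≈ 3.2 units.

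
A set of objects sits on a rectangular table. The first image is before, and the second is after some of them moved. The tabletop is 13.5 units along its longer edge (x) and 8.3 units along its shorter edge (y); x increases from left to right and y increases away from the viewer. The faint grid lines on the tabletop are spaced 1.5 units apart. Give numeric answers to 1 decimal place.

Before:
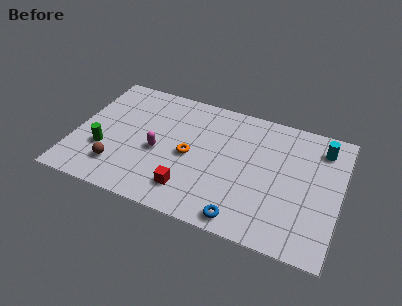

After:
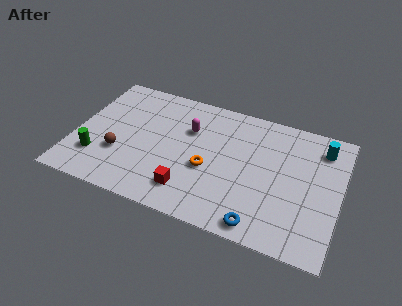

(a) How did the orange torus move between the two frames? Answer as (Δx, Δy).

(1.0, -0.5)

The orange torus started near (5.9, 3.9) and ended near (6.9, 3.4).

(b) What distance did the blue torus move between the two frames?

0.9

The blue torus was near (8.9, 0.9) before and (9.8, 0.9) after, so it travelled √(0.9² + 0.0²) ≈ 0.9 units.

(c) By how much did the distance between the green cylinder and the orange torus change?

+1.3

They were about 4.4 units apart before and 5.7 after — 1.3 units further apart.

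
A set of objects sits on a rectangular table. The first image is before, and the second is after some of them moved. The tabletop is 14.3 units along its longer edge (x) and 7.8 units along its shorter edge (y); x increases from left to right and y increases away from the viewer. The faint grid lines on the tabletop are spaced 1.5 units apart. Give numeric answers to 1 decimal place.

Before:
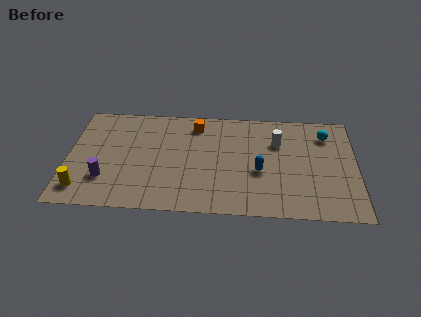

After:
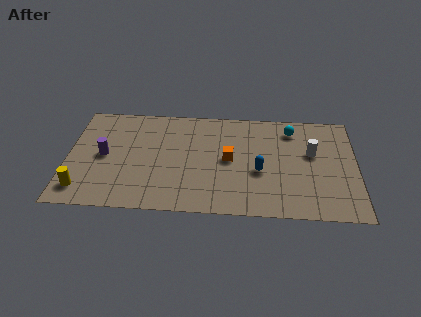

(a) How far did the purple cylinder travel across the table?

1.7

The purple cylinder was near (1.9, 2.2) before and (1.8, 3.9) after, so it travelled √(0.1² + 1.7²) ≈ 1.7 units.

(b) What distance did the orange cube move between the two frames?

3.0

The orange cube moved from about (6.3, 6.5) to (8.0, 4.0), a distance of √(1.7² + 2.5²) ≈ 3.0.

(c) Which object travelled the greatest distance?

the orange cube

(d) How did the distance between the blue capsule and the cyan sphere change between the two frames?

-0.8

They were about 4.4 units apart before and 3.6 after — 0.8 units closer together.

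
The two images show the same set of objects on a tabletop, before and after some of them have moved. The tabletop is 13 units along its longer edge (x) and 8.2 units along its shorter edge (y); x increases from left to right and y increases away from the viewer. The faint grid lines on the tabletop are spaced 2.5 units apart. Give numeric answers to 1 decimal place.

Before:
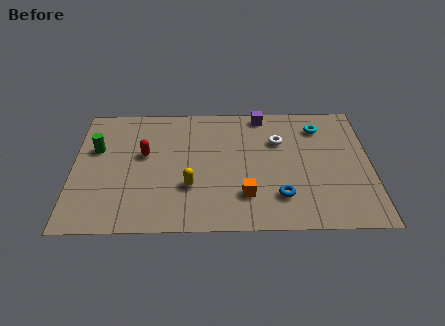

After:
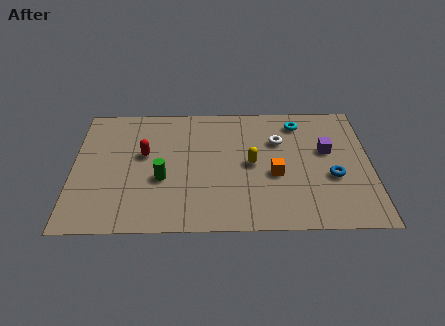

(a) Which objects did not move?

the white torus and the red capsule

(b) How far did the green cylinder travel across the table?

3.5

The green cylinder moved from about (1.0, 5.2) to (3.9, 3.2), a distance of √(2.9² + 2.0²) ≈ 3.5.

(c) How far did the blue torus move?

2.6

The blue torus moved from about (9.0, 2.0) to (11.3, 3.2), a distance of √(2.3² + 1.2²) ≈ 2.6.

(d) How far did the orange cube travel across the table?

1.8

The orange cube was near (7.5, 2.1) before and (8.8, 3.4) after, so it travelled √(1.3² + 1.3²) ≈ 1.8 units.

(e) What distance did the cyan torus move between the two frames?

0.9

From (10.8, 6.5) to (9.9, 6.8), the cyan torus covered √(0.9² + 0.3²) ≈ 0.9 units.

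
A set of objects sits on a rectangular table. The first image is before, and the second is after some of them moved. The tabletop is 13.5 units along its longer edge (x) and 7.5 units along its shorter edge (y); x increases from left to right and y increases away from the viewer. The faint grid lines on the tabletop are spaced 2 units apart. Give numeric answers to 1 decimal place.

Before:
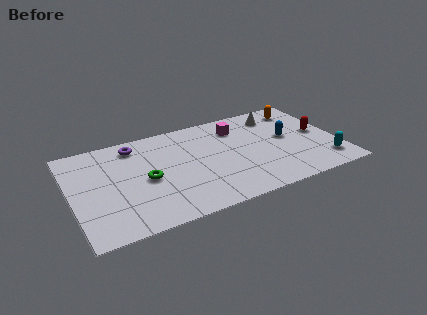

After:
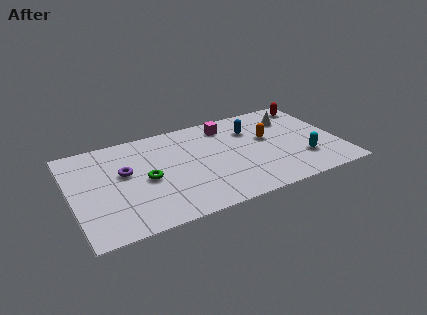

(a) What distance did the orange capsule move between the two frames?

2.7

From (12.0, 6.2) to (10.0, 4.4), the orange capsule covered √(2.0² + 1.8²) ≈ 2.7 units.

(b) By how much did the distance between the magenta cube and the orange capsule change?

-0.8

They were about 3.4 units apart before and 2.6 after — 0.8 units closer together.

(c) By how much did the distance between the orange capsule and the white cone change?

+0.5

Before: roughly 1.3 units apart; after: 1.8. That's 0.5 units further apart.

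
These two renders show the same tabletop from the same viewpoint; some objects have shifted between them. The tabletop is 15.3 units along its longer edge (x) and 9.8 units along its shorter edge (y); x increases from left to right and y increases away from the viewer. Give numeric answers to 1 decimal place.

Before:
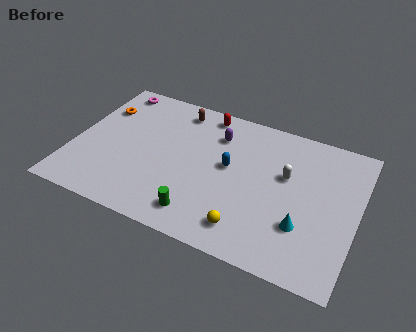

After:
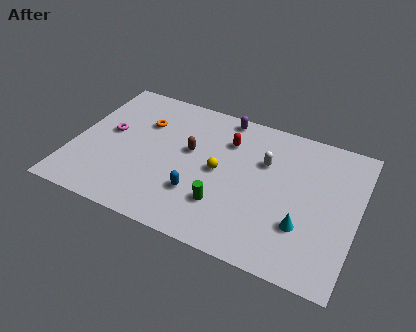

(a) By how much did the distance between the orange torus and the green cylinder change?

-1.8

The distance was about 8.2 in the first image and 6.4 in the second, so they moved 1.8 units closer together.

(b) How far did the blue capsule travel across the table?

2.9

The blue capsule was near (8.4, 5.4) before and (7.0, 2.9) after, so it travelled √(1.4² + 2.5²) ≈ 2.9 units.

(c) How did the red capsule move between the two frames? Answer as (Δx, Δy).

(1.4, -1.5)

The red capsule started near (6.7, 8.7) and ended near (8.1, 7.2).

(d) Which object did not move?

the cyan cone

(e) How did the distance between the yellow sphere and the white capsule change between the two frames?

-1.8

Before: roughly 4.6 units apart; after: 2.8. That's 1.8 units closer together.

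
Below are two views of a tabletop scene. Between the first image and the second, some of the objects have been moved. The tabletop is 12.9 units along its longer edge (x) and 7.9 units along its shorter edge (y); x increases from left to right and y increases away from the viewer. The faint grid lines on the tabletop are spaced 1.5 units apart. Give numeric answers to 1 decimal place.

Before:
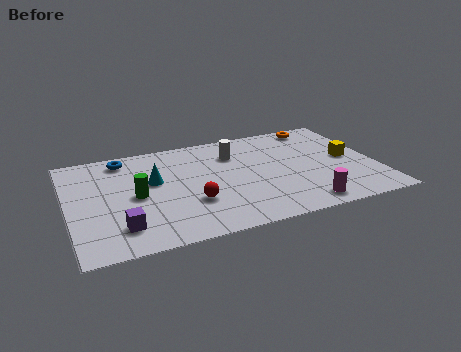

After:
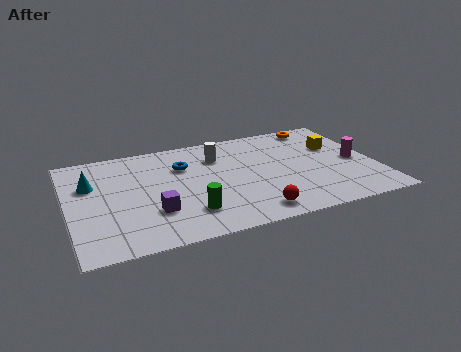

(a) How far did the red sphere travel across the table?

2.8

The red sphere was near (5.0, 2.6) before and (7.4, 1.1) after, so it travelled √(2.4² + 1.5²) ≈ 2.8 units.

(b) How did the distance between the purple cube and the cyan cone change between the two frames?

+0.3

Before: roughly 3.4 units apart; after: 3.7. That's 0.3 units further apart.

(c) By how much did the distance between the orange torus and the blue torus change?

-2.2

They were about 8.4 units apart before and 6.2 after — 2.2 units closer together.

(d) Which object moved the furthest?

the magenta cylinder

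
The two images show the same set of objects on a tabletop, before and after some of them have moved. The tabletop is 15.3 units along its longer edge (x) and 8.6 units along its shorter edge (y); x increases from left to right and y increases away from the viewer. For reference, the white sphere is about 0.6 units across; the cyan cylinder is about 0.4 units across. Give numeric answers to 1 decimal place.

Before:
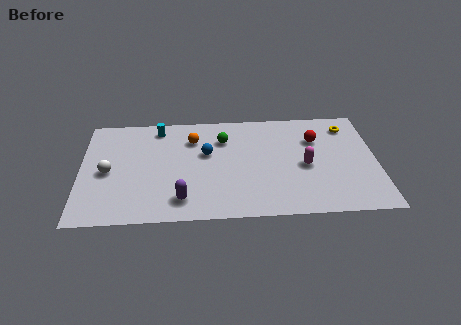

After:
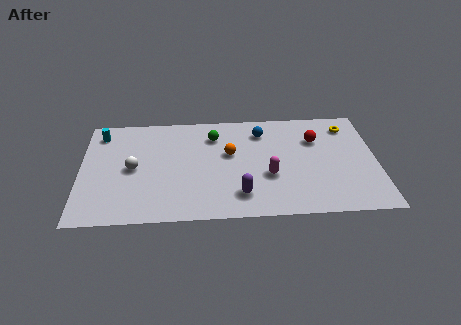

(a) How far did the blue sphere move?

3.3

The blue sphere moved from about (6.5, 5.2) to (9.4, 6.8), a distance of √(2.9² + 1.6²) ≈ 3.3.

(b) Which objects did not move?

the yellow torus and the red sphere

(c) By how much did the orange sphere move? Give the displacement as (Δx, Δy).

(1.9, -1.3)

The orange sphere was at about (5.8, 6.4) and moved to about (7.7, 5.1).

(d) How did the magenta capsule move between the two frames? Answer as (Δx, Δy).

(-1.9, -0.7)

From the two frames, the magenta capsule sits at roughly (11.6, 3.9) before and (9.7, 3.2) after.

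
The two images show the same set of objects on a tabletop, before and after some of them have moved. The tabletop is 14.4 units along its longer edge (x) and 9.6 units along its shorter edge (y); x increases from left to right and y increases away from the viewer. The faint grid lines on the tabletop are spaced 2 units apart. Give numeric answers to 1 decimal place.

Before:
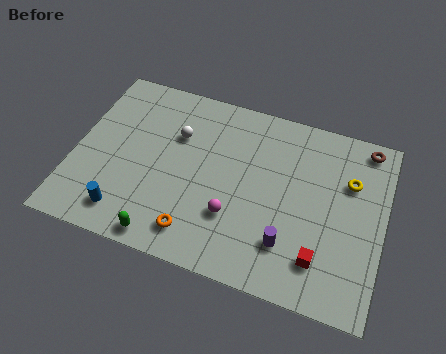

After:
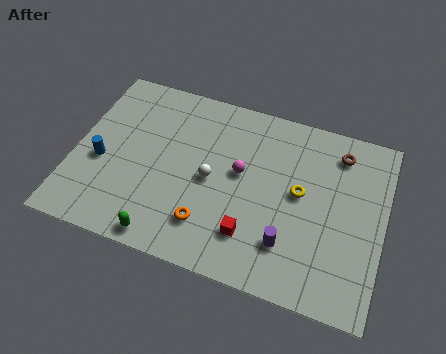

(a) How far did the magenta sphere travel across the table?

2.4

The magenta sphere was near (7.6, 3.0) before and (7.7, 5.4) after, so it travelled √(0.1² + 2.4²) ≈ 2.4 units.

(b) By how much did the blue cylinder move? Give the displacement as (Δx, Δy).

(-1.4, 2.4)

From the two frames, the blue cylinder sits at roughly (2.7, 1.6) before and (1.3, 4.0) after.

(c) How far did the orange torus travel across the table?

0.8

The orange torus was near (6.0, 1.6) before and (6.5, 2.2) after, so it travelled √(0.5² + 0.6²) ≈ 0.8 units.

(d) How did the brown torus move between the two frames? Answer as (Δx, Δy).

(-1.2, -0.7)

The brown torus was at about (13.3, 8.6) and moved to about (12.1, 7.9).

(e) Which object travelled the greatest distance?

the red cube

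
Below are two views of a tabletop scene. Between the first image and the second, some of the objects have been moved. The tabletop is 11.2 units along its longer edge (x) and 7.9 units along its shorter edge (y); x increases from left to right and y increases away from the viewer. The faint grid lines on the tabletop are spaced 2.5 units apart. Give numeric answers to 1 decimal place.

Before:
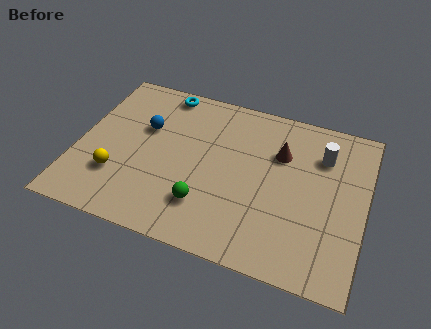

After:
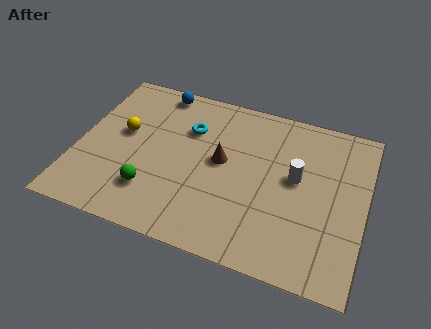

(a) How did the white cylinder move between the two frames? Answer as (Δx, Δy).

(-0.9, -1.4)

From the two frames, the white cylinder sits at roughly (9.4, 5.8) before and (8.5, 4.4) after.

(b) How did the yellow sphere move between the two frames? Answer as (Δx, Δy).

(0.0, 2.2)

The yellow sphere was at about (1.7, 2.3) and moved to about (1.7, 4.5).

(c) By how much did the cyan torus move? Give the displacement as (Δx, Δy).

(1.2, -1.6)

The cyan torus was at about (3.0, 7.1) and moved to about (4.2, 5.5).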